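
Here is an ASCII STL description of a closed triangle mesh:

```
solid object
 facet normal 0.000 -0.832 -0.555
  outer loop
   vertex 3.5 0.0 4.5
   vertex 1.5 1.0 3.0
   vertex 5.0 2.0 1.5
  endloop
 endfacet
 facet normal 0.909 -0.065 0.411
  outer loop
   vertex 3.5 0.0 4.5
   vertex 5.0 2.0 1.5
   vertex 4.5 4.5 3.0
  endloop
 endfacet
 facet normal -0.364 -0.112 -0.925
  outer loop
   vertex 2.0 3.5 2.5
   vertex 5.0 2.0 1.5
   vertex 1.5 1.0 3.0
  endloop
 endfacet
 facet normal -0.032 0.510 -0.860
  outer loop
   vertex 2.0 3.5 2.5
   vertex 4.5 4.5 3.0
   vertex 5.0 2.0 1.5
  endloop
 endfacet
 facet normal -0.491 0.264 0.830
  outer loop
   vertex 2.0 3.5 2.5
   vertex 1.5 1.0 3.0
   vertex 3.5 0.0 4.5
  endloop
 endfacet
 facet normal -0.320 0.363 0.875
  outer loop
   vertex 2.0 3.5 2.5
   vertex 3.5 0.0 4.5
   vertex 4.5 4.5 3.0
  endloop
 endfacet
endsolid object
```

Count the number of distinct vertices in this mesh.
5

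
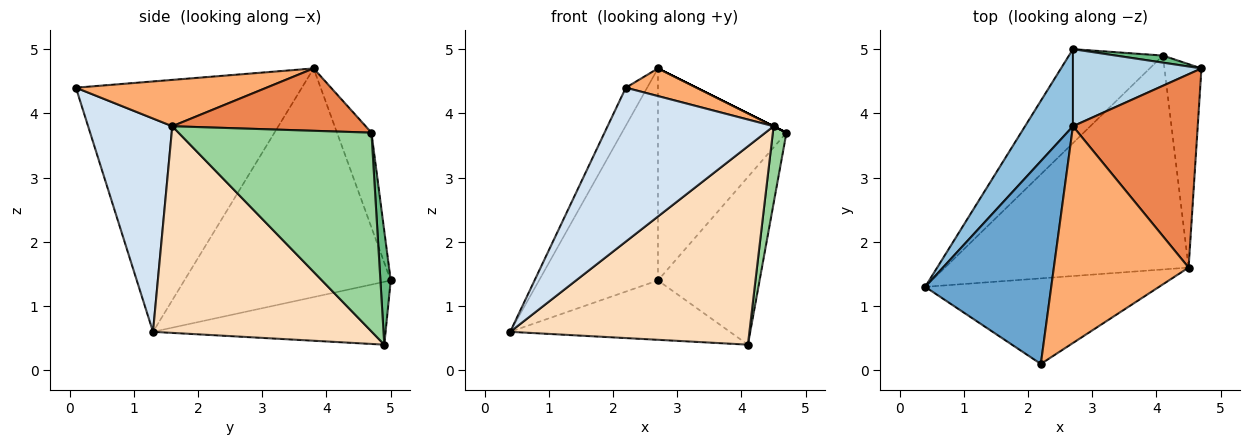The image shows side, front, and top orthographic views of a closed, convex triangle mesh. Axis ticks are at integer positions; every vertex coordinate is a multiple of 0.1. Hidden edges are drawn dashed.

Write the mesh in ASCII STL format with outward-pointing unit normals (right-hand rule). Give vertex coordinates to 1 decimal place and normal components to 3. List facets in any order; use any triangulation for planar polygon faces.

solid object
 facet normal -0.890 0.084 0.448
  outer loop
   vertex 2.7 3.8 4.7
   vertex 0.4 1.3 0.6
   vertex 2.2 0.1 4.4
  endloop
 endfacet
 facet normal -0.852 0.491 0.179
  outer loop
   vertex 2.7 5.0 1.4
   vertex 0.4 1.3 0.6
   vertex 2.7 3.8 4.7
  endloop
 endfacet
 facet normal -0.244 0.911 0.331
  outer loop
   vertex 2.7 5.0 1.4
   vertex 2.7 3.8 4.7
   vertex 4.7 4.7 3.7
  endloop
 endfacet
 facet normal 0.405 -0.799 -0.444
  outer loop
   vertex 4.5 1.6 3.8
   vertex 2.2 0.1 4.4
   vertex 0.4 1.3 0.6
  endloop
 endfacet
 facet normal 0.447 0.000 0.894
  outer loop
   vertex 4.5 1.6 3.8
   vertex 4.7 4.7 3.7
   vertex 2.7 3.8 4.7
  endloop
 endfacet
 facet normal 0.323 -0.120 0.939
  outer loop
   vertex 4.5 1.6 3.8
   vertex 2.7 3.8 4.7
   vertex 2.2 0.1 4.4
  endloop
 endfacet
 facet normal -0.492 0.465 -0.736
  outer loop
   vertex 4.1 4.9 0.4
   vertex 0.4 1.3 0.6
   vertex 2.7 5.0 1.4
  endloop
 endfacet
 facet normal 0.528 -0.577 -0.623
  outer loop
   vertex 4.1 4.9 0.4
   vertex 4.5 1.6 3.8
   vertex 0.4 1.3 0.6
  endloop
 endfacet
 facet normal 0.101 0.994 0.042
  outer loop
   vertex 4.1 4.9 0.4
   vertex 2.7 5.0 1.4
   vertex 4.7 4.7 3.7
  endloop
 endfacet
 facet normal 0.981 -0.069 -0.183
  outer loop
   vertex 4.1 4.9 0.4
   vertex 4.7 4.7 3.7
   vertex 4.5 1.6 3.8
  endloop
 endfacet
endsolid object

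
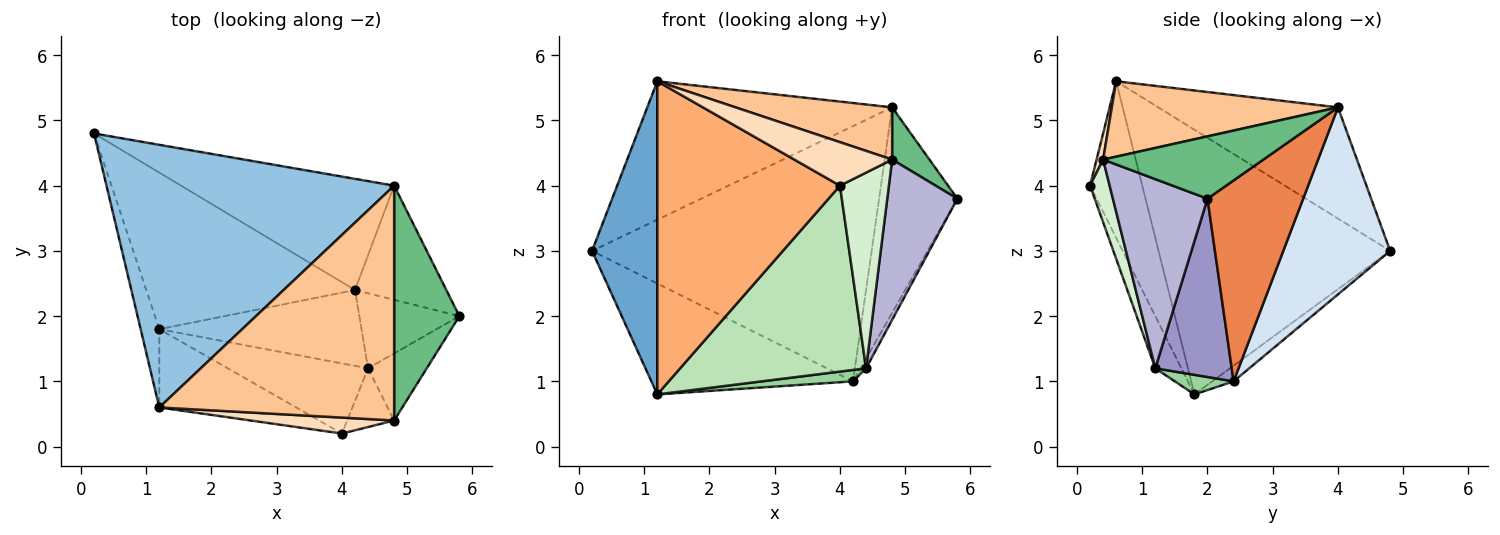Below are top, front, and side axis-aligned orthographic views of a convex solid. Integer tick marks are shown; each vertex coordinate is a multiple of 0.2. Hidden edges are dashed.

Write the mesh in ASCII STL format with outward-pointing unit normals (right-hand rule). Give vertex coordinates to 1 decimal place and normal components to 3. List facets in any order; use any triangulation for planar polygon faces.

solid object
 facet normal -0.960 -0.271 -0.068
  outer loop
   vertex 1.2 1.8 0.8
   vertex 1.2 0.6 5.6
   vertex 0.2 4.8 3.0
  endloop
 endfacet
 facet normal -0.324 0.441 0.837
  outer loop
   vertex 4.8 4.0 5.2
   vertex 0.2 4.8 3.0
   vertex 1.2 0.6 5.6
  endloop
 endfacet
 facet normal -0.061 0.577 -0.815
  outer loop
   vertex 4.2 2.4 1.0
   vertex 1.2 1.8 0.8
   vertex 0.2 4.8 3.0
  endloop
 endfacet
 facet normal 0.331 0.865 -0.377
  outer loop
   vertex 4.2 2.4 1.0
   vertex 0.2 4.8 3.0
   vertex 4.8 4.0 5.2
  endloop
 endfacet
 facet normal 0.730 0.597 -0.332
  outer loop
   vertex 4.2 2.4 1.0
   vertex 4.8 4.0 5.2
   vertex 5.8 2.0 3.8
  endloop
 endfacet
 facet normal -0.267 -0.935 -0.234
  outer loop
   vertex 4.0 0.2 4.0
   vertex 1.2 0.6 5.6
   vertex 1.2 1.8 0.8
  endloop
 endfacet
 facet normal 0.299 -0.207 0.932
  outer loop
   vertex 4.8 0.4 4.4
   vertex 4.8 4.0 5.2
   vertex 1.2 0.6 5.6
  endloop
 endfacet
 facet normal 0.062 -0.937 0.344
  outer loop
   vertex 4.8 0.4 4.4
   vertex 1.2 0.6 5.6
   vertex 4.0 0.2 4.0
  endloop
 endfacet
 facet normal 0.682 -0.159 0.714
  outer loop
   vertex 4.8 0.4 4.4
   vertex 5.8 2.0 3.8
   vertex 4.8 4.0 5.2
  endloop
 endfacet
 facet normal 0.095 -0.148 -0.984
  outer loop
   vertex 4.4 1.2 1.2
   vertex 1.2 1.8 0.8
   vertex 4.2 2.4 1.0
  endloop
 endfacet
 facet normal -0.130 -0.928 -0.350
  outer loop
   vertex 4.4 1.2 1.2
   vertex 4.0 0.2 4.0
   vertex 1.2 1.8 0.8
  endloop
 endfacet
 facet normal 0.358 -0.894 -0.268
  outer loop
   vertex 4.4 1.2 1.2
   vertex 4.8 0.4 4.4
   vertex 4.0 0.2 4.0
  endloop
 endfacet
 facet normal 0.870 0.064 -0.488
  outer loop
   vertex 4.4 1.2 1.2
   vertex 4.2 2.4 1.0
   vertex 5.8 2.0 3.8
  endloop
 endfacet
 facet normal 0.779 -0.578 -0.242
  outer loop
   vertex 4.4 1.2 1.2
   vertex 5.8 2.0 3.8
   vertex 4.8 0.4 4.4
  endloop
 endfacet
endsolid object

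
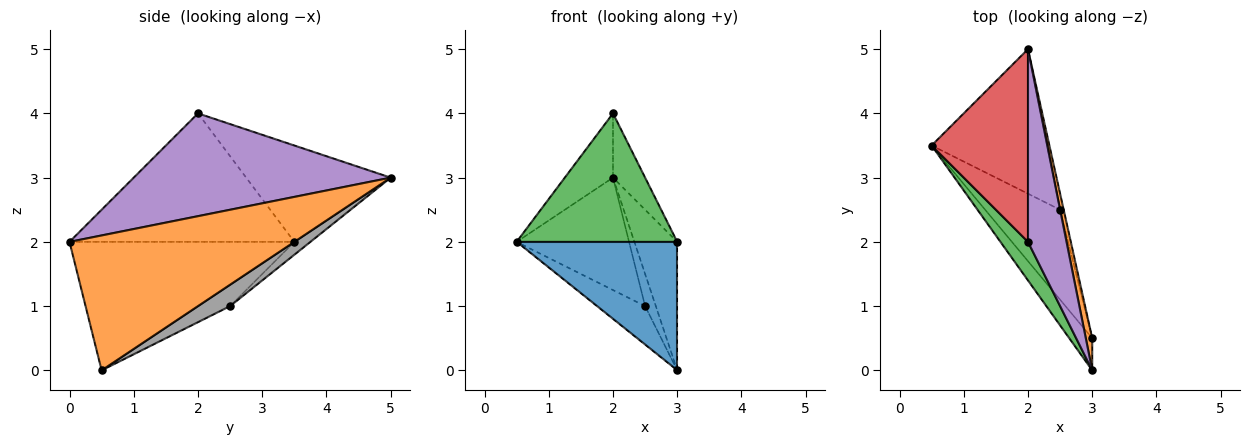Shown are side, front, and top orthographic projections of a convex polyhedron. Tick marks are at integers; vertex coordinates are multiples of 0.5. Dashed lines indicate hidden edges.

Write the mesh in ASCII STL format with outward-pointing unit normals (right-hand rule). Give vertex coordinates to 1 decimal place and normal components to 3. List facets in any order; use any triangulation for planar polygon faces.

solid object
 facet normal -0.805 -0.575 -0.144
  outer loop
   vertex 3.0 0.5 0.0
   vertex 3.0 0.0 2.0
   vertex 0.5 3.5 2.0
  endloop
 endfacet
 facet normal 0.981 0.187 0.047
  outer loop
   vertex 3.0 0.5 0.0
   vertex 2.0 5.0 3.0
   vertex 3.0 0.0 2.0
  endloop
 endfacet
 facet normal -0.802 -0.573 0.172
  outer loop
   vertex 2.0 2.0 4.0
   vertex 0.5 3.5 2.0
   vertex 3.0 0.0 2.0
  endloop
 endfacet
 facet normal -0.688 0.229 0.688
  outer loop
   vertex 2.0 2.0 4.0
   vertex 2.0 5.0 3.0
   vertex 0.5 3.5 2.0
  endloop
 endfacet
 facet normal 0.930 0.116 0.349
  outer loop
   vertex 2.0 2.0 4.0
   vertex 3.0 0.0 2.0
   vertex 2.0 5.0 3.0
  endloop
 endfacet
 facet normal -0.087 0.612 -0.786
  outer loop
   vertex 2.5 2.5 1.0
   vertex 0.5 3.5 2.0
   vertex 2.0 5.0 3.0
  endloop
 endfacet
 facet normal -0.254 0.381 -0.889
  outer loop
   vertex 2.5 2.5 1.0
   vertex 3.0 0.5 0.0
   vertex 0.5 3.5 2.0
  endloop
 endfacet
 facet normal 0.937 0.312 -0.156
  outer loop
   vertex 2.5 2.5 1.0
   vertex 2.0 5.0 3.0
   vertex 3.0 0.5 0.0
  endloop
 endfacet
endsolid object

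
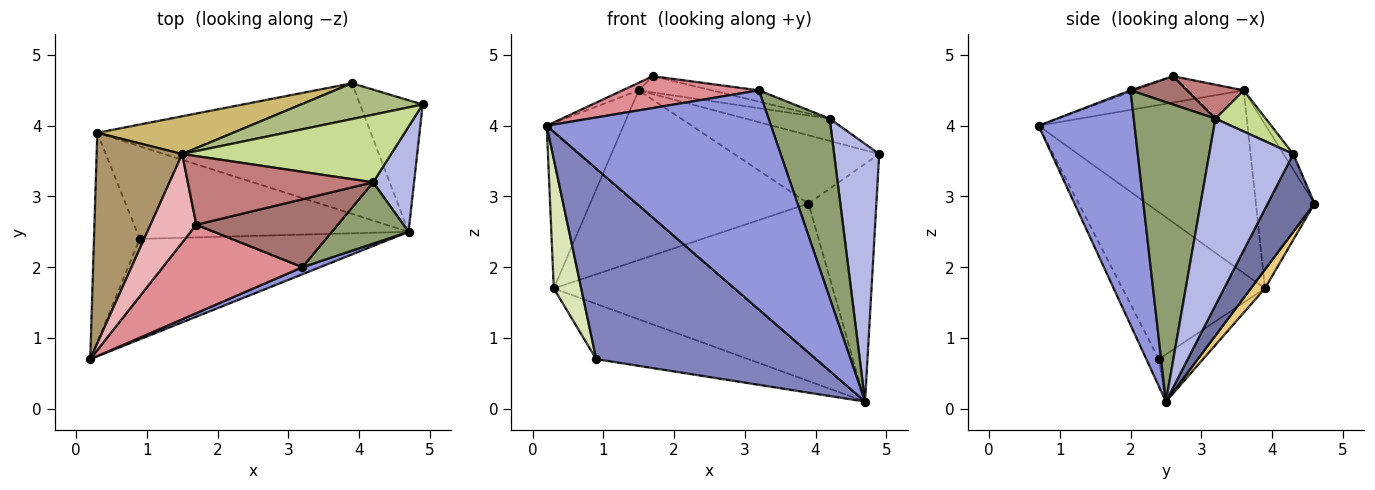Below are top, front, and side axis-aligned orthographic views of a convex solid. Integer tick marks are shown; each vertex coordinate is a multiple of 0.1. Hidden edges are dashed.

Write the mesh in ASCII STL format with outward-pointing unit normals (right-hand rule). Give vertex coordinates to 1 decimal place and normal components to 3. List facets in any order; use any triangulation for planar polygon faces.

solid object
 facet normal 0.515 0.750 -0.415
  outer loop
   vertex 3.9 4.6 2.9
   vertex 4.9 4.3 3.6
   vertex 4.7 2.5 0.1
  endloop
 endfacet
 facet normal -0.050 -0.883 -0.466
  outer loop
   vertex 0.9 2.4 0.7
   vertex 4.7 2.5 0.1
   vertex 0.2 0.7 4.0
  endloop
 endfacet
 facet normal 0.393 -0.919 0.030
  outer loop
   vertex 3.2 2.0 4.5
   vertex 0.2 0.7 4.0
   vertex 4.7 2.5 0.1
  endloop
 endfacet
 facet normal 0.865 -0.464 0.189
  outer loop
   vertex 4.2 3.2 4.1
   vertex 4.7 2.5 0.1
   vertex 4.9 4.3 3.6
  endloop
 endfacet
 facet normal 0.784 -0.587 0.201
  outer loop
   vertex 4.2 3.2 4.1
   vertex 3.2 2.0 4.5
   vertex 4.7 2.5 0.1
  endloop
 endfacet
 facet normal -0.059 0.884 0.464
  outer loop
   vertex 1.5 3.6 4.5
   vertex 4.9 4.3 3.6
   vertex 3.9 4.6 2.9
  endloop
 endfacet
 facet normal 0.184 0.307 0.934
  outer loop
   vertex 1.5 3.6 4.5
   vertex 4.2 3.2 4.1
   vertex 4.9 4.3 3.6
  endloop
 endfacet
 facet normal -0.939 -0.181 -0.292
  outer loop
   vertex 0.3 3.9 1.7
   vertex 0.9 2.4 0.7
   vertex 0.2 0.7 4.0
  endloop
 endfacet
 facet normal -0.859 0.316 0.402
  outer loop
   vertex 0.3 3.9 1.7
   vertex 0.2 0.7 4.0
   vertex 1.5 3.6 4.5
  endloop
 endfacet
 facet normal -0.254 0.944 0.210
  outer loop
   vertex 0.3 3.9 1.7
   vertex 1.5 3.6 4.5
   vertex 3.9 4.6 2.9
  endloop
 endfacet
 facet normal 0.041 0.805 -0.592
  outer loop
   vertex 0.3 3.9 1.7
   vertex 3.9 4.6 2.9
   vertex 4.7 2.5 0.1
  endloop
 endfacet
 facet normal -0.147 0.507 -0.849
  outer loop
   vertex 0.3 3.9 1.7
   vertex 4.7 2.5 0.1
   vertex 0.9 2.4 0.7
  endloop
 endfacet
 facet normal 0.194 0.161 0.968
  outer loop
   vertex 1.7 2.6 4.7
   vertex 3.2 2.0 4.5
   vertex 4.2 3.2 4.1
  endloop
 endfacet
 facet normal 0.176 0.227 0.958
  outer loop
   vertex 1.7 2.6 4.7
   vertex 4.2 3.2 4.1
   vertex 1.5 3.6 4.5
  endloop
 endfacet
 facet normal -0.010 -0.339 0.941
  outer loop
   vertex 1.7 2.6 4.7
   vertex 0.2 0.7 4.0
   vertex 3.2 2.0 4.5
  endloop
 endfacet
 facet normal -0.497 0.074 0.865
  outer loop
   vertex 1.7 2.6 4.7
   vertex 1.5 3.6 4.5
   vertex 0.2 0.7 4.0
  endloop
 endfacet
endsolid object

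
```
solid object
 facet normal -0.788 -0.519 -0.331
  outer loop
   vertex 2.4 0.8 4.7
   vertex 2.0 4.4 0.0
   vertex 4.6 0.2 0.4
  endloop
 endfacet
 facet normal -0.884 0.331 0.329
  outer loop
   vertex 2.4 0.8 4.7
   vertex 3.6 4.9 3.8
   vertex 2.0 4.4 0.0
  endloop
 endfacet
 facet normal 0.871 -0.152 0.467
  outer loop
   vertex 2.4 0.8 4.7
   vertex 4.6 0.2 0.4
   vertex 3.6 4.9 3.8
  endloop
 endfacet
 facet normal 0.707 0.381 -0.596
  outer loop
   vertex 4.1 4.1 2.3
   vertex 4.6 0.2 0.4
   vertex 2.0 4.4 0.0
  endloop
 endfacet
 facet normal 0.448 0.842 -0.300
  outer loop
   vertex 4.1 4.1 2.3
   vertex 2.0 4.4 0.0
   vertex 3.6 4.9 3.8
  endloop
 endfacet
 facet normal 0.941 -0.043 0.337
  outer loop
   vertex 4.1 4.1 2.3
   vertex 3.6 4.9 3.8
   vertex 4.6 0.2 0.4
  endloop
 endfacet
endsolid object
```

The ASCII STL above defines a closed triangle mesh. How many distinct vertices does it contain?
5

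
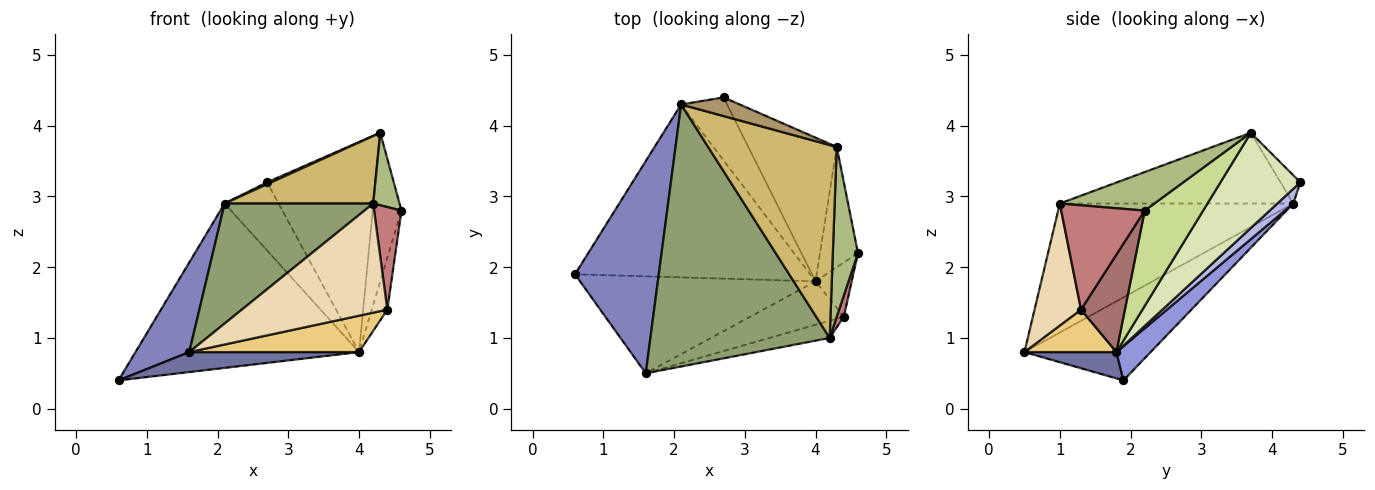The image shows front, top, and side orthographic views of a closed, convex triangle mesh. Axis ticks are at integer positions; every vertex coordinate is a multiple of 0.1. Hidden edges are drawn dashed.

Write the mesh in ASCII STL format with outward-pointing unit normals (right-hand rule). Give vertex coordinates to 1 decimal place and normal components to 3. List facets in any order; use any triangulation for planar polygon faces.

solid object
 facet normal 0.109 -0.201 -0.974
  outer loop
   vertex 4.0 1.8 0.8
   vertex 1.6 0.5 0.8
   vertex 0.6 1.9 0.4
  endloop
 endfacet
 facet normal -0.674 -0.287 0.680
  outer loop
   vertex 2.1 4.3 2.9
   vertex 0.6 1.9 0.4
   vertex 1.6 0.5 0.8
  endloop
 endfacet
 facet normal 0.105 0.685 -0.721
  outer loop
   vertex 2.1 4.3 2.9
   vertex 4.0 1.8 0.8
   vertex 0.6 1.9 0.4
  endloop
 endfacet
 facet normal 0.212 0.718 -0.663
  outer loop
   vertex 2.1 4.3 2.9
   vertex 2.7 4.4 3.2
   vertex 4.0 1.8 0.8
  endloop
 endfacet
 facet normal -0.548 -0.348 0.761
  outer loop
   vertex 4.2 1.0 2.9
   vertex 2.1 4.3 2.9
   vertex 1.6 0.5 0.8
  endloop
 endfacet
 facet normal 0.815 -0.227 0.532
  outer loop
   vertex 4.3 3.7 3.9
   vertex 4.2 1.0 2.9
   vertex 4.6 2.2 2.8
  endloop
 endfacet
 facet normal 0.845 0.416 -0.337
  outer loop
   vertex 4.3 3.7 3.9
   vertex 4.6 2.2 2.8
   vertex 4.0 1.8 0.8
  endloop
 endfacet
 facet normal 0.520 0.705 -0.482
  outer loop
   vertex 4.3 3.7 3.9
   vertex 4.0 1.8 0.8
   vertex 2.7 4.4 3.2
  endloop
 endfacet
 facet normal -0.433 -0.093 0.897
  outer loop
   vertex 4.3 3.7 3.9
   vertex 2.7 4.4 3.2
   vertex 2.1 4.3 2.9
  endloop
 endfacet
 facet normal -0.461 -0.293 0.838
  outer loop
   vertex 4.3 3.7 3.9
   vertex 2.1 4.3 2.9
   vertex 4.2 1.0 2.9
  endloop
 endfacet
 facet normal 0.328 -0.606 -0.724
  outer loop
   vertex 4.4 1.3 1.4
   vertex 1.6 0.5 0.8
   vertex 4.0 1.8 0.8
  endloop
 endfacet
 facet normal 0.301 -0.942 -0.148
  outer loop
   vertex 4.4 1.3 1.4
   vertex 4.2 1.0 2.9
   vertex 1.6 0.5 0.8
  endloop
 endfacet
 facet normal 0.890 0.316 -0.330
  outer loop
   vertex 4.4 1.3 1.4
   vertex 4.0 1.8 0.8
   vertex 4.6 2.2 2.8
  endloop
 endfacet
 facet normal 0.948 -0.311 0.064
  outer loop
   vertex 4.4 1.3 1.4
   vertex 4.6 2.2 2.8
   vertex 4.2 1.0 2.9
  endloop
 endfacet
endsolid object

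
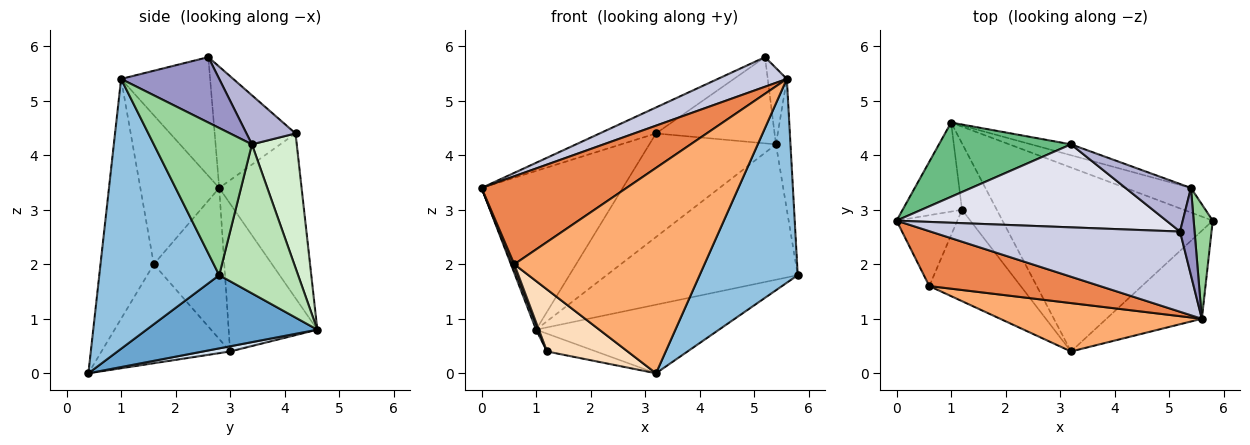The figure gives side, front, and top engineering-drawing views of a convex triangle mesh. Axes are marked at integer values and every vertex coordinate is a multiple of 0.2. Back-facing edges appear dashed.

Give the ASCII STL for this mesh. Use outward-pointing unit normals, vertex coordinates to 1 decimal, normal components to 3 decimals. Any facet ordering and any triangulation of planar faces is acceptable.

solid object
 facet normal 0.310 0.332 -0.891
  outer loop
   vertex 1.0 4.6 0.8
   vertex 5.8 2.8 1.8
   vertex 3.2 0.4 0.0
  endloop
 endfacet
 facet normal 0.747 -0.611 -0.264
  outer loop
   vertex 5.6 1.0 5.4
   vertex 3.2 0.4 0.0
   vertex 5.8 2.8 1.8
  endloop
 endfacet
 facet normal -0.928 -0.023 -0.373
  outer loop
   vertex 1.2 3.0 0.4
   vertex 0.0 2.8 3.4
   vertex 1.0 4.6 0.8
  endloop
 endfacet
 facet normal 0.143 0.257 -0.956
  outer loop
   vertex 1.2 3.0 0.4
   vertex 1.0 4.6 0.8
   vertex 3.2 0.4 0.0
  endloop
 endfacet
 facet normal -0.419 -0.770 0.481
  outer loop
   vertex 0.6 1.6 2.0
   vertex 5.6 1.0 5.4
   vertex 0.0 2.8 3.4
  endloop
 endfacet
 facet normal -0.263 -0.939 0.221
  outer loop
   vertex 0.6 1.6 2.0
   vertex 3.2 0.4 0.0
   vertex 5.6 1.0 5.4
  endloop
 endfacet
 facet normal -0.927 -0.029 -0.373
  outer loop
   vertex 0.6 1.6 2.0
   vertex 0.0 2.8 3.4
   vertex 1.2 3.0 0.4
  endloop
 endfacet
 facet normal -0.667 -0.418 -0.616
  outer loop
   vertex 0.6 1.6 2.0
   vertex 1.2 3.0 0.4
   vertex 3.2 0.4 0.0
  endloop
 endfacet
 facet normal -0.467 0.801 0.375
  outer loop
   vertex 3.2 4.2 4.4
   vertex 1.0 4.6 0.8
   vertex 0.0 2.8 3.4
  endloop
 endfacet
 facet normal 0.981 0.145 0.127
  outer loop
   vertex 5.4 3.4 4.2
   vertex 5.6 1.0 5.4
   vertex 5.8 2.8 1.8
  endloop
 endfacet
 facet normal 0.376 0.912 -0.165
  outer loop
   vertex 5.4 3.4 4.2
   vertex 5.8 2.8 1.8
   vertex 1.0 4.6 0.8
  endloop
 endfacet
 facet normal 0.332 0.938 -0.099
  outer loop
   vertex 5.4 3.4 4.2
   vertex 1.0 4.6 0.8
   vertex 3.2 4.2 4.4
  endloop
 endfacet
 facet normal 0.959 0.186 0.213
  outer loop
   vertex 5.2 2.6 5.8
   vertex 5.6 1.0 5.4
   vertex 5.4 3.4 4.2
  endloop
 endfacet
 facet normal 0.341 0.823 0.454
  outer loop
   vertex 5.2 2.6 5.8
   vertex 5.4 3.4 4.2
   vertex 3.2 4.2 4.4
  endloop
 endfacet
 facet normal -0.408 -0.316 0.857
  outer loop
   vertex 5.2 2.6 5.8
   vertex 0.0 2.8 3.4
   vertex 5.6 1.0 5.4
  endloop
 endfacet
 facet normal -0.394 0.275 0.877
  outer loop
   vertex 5.2 2.6 5.8
   vertex 3.2 4.2 4.4
   vertex 0.0 2.8 3.4
  endloop
 endfacet
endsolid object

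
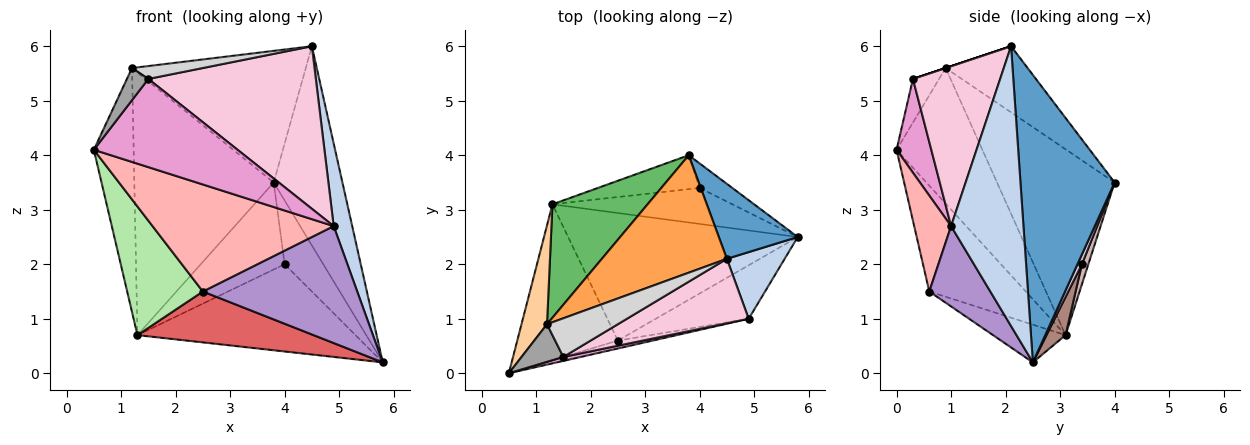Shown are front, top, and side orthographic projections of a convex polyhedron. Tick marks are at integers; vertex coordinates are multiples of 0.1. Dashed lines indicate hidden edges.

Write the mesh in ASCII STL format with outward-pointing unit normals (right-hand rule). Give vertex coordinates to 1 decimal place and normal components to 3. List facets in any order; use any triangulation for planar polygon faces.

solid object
 facet normal 0.789 0.575 0.216
  outer loop
   vertex 4.5 2.1 6.0
   vertex 5.8 2.5 0.2
   vertex 3.8 4.0 3.5
  endloop
 endfacet
 facet normal 0.950 -0.243 0.196
  outer loop
   vertex 4.9 1.0 2.7
   vertex 5.8 2.5 0.2
   vertex 4.5 2.1 6.0
  endloop
 endfacet
 facet normal -0.332 0.704 0.628
  outer loop
   vertex 1.2 0.9 5.6
   vertex 4.5 2.1 6.0
   vertex 3.8 4.0 3.5
  endloop
 endfacet
 facet normal -0.894 0.415 0.168
  outer loop
   vertex 1.2 0.9 5.6
   vertex 1.3 3.1 0.7
   vertex 0.5 0.0 4.1
  endloop
 endfacet
 facet normal -0.612 0.726 0.313
  outer loop
   vertex 1.2 0.9 5.6
   vertex 3.8 4.0 3.5
   vertex 1.3 3.1 0.7
  endloop
 endfacet
 facet normal -0.630 -0.494 -0.599
  outer loop
   vertex 2.5 0.6 1.5
   vertex 0.5 0.0 4.1
   vertex 1.3 3.1 0.7
  endloop
 endfacet
 facet normal -0.151 -0.366 -0.918
  outer loop
   vertex 2.5 0.6 1.5
   vertex 1.3 3.1 0.7
   vertex 5.8 2.5 0.2
  endloop
 endfacet
 facet normal 0.199 -0.977 -0.072
  outer loop
   vertex 2.5 0.6 1.5
   vertex 4.9 1.0 2.7
   vertex 0.5 0.0 4.1
  endloop
 endfacet
 facet normal 0.338 -0.856 -0.392
  outer loop
   vertex 2.5 0.6 1.5
   vertex 5.8 2.5 0.2
   vertex 4.9 1.0 2.7
  endloop
 endfacet
 facet normal 0.107 0.928 -0.357
  outer loop
   vertex 4.0 3.4 2.0
   vertex 3.8 4.0 3.5
   vertex 5.8 2.5 0.2
  endloop
 endfacet
 facet normal 0.081 0.921 -0.380
  outer loop
   vertex 4.0 3.4 2.0
   vertex 5.8 2.5 0.2
   vertex 1.3 3.1 0.7
  endloop
 endfacet
 facet normal 0.071 0.929 -0.362
  outer loop
   vertex 4.0 3.4 2.0
   vertex 1.3 3.1 0.7
   vertex 3.8 4.0 3.5
  endloop
 endfacet
 facet normal 0.235 -0.971 0.044
  outer loop
   vertex 1.5 0.3 5.4
   vertex 0.5 0.0 4.1
   vertex 4.9 1.0 2.7
  endloop
 endfacet
 facet normal 0.436 -0.837 0.332
  outer loop
   vertex 1.5 0.3 5.4
   vertex 4.9 1.0 2.7
   vertex 4.5 2.1 6.0
  endloop
 endfacet
 facet normal -0.621 -0.509 0.595
  outer loop
   vertex 1.5 0.3 5.4
   vertex 1.2 0.9 5.6
   vertex 0.5 0.0 4.1
  endloop
 endfacet
 facet normal 0.000 -0.316 0.949
  outer loop
   vertex 1.5 0.3 5.4
   vertex 4.5 2.1 6.0
   vertex 1.2 0.9 5.6
  endloop
 endfacet
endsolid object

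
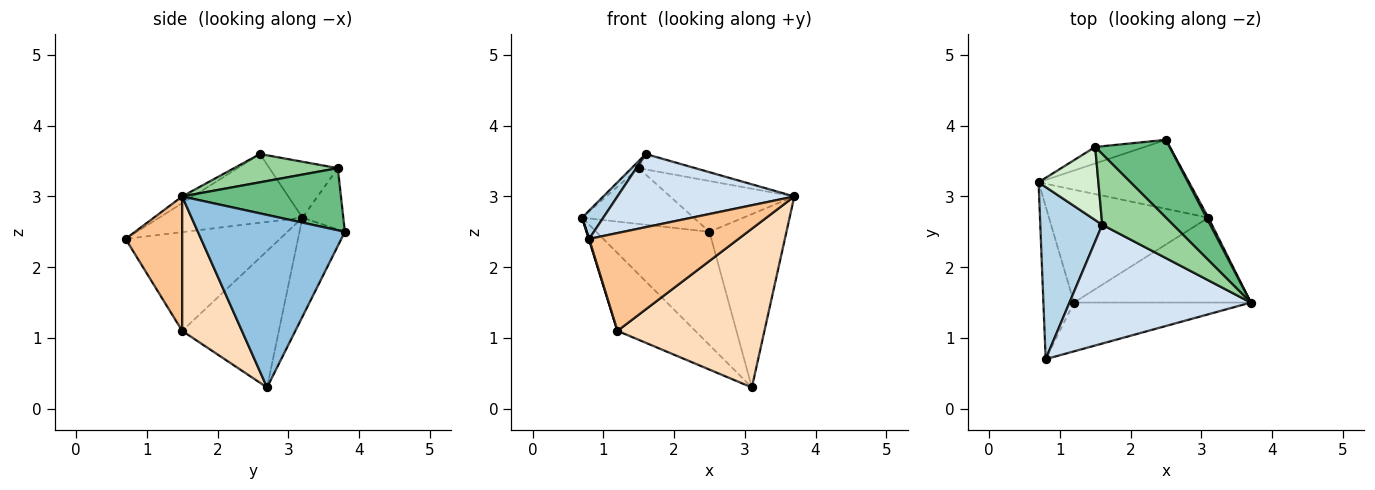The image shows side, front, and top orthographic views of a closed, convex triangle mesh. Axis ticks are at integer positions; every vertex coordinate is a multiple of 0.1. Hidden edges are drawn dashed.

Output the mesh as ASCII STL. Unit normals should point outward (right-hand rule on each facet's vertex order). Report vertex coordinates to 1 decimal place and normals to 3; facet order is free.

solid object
 facet normal -0.324 0.808 -0.492
  outer loop
   vertex 2.5 3.8 2.5
   vertex 3.1 2.7 0.3
   vertex 0.7 3.2 2.7
  endloop
 endfacet
 facet normal 0.886 0.464 0.009
  outer loop
   vertex 2.5 3.8 2.5
   vertex 3.7 1.5 3.0
   vertex 3.1 2.7 0.3
  endloop
 endfacet
 facet normal -0.738 -0.109 0.665
  outer loop
   vertex 1.6 2.6 3.6
   vertex 0.7 3.2 2.7
   vertex 0.8 0.7 2.4
  endloop
 endfacet
 facet normal -0.031 -0.524 0.851
  outer loop
   vertex 1.6 2.6 3.6
   vertex 0.8 0.7 2.4
   vertex 3.7 1.5 3.0
  endloop
 endfacet
 facet normal -0.955 -0.003 -0.296
  outer loop
   vertex 1.2 1.5 1.1
   vertex 0.8 0.7 2.4
   vertex 0.7 3.2 2.7
  endloop
 endfacet
 facet normal -0.576 0.464 -0.673
  outer loop
   vertex 1.2 1.5 1.1
   vertex 0.7 3.2 2.7
   vertex 3.1 2.7 0.3
  endloop
 endfacet
 facet normal 0.321 -0.847 -0.423
  outer loop
   vertex 1.2 1.5 1.1
   vertex 3.7 1.5 3.0
   vertex 0.8 0.7 2.4
  endloop
 endfacet
 facet normal 0.337 -0.830 -0.444
  outer loop
   vertex 1.2 1.5 1.1
   vertex 3.1 2.7 0.3
   vertex 3.7 1.5 3.0
  endloop
 endfacet
 facet normal 0.573 0.448 0.686
  outer loop
   vertex 1.5 3.7 3.4
   vertex 3.7 1.5 3.0
   vertex 2.5 3.8 2.5
  endloop
 endfacet
 facet normal 0.364 0.199 0.910
  outer loop
   vertex 1.5 3.7 3.4
   vertex 1.6 2.6 3.6
   vertex 3.7 1.5 3.0
  endloop
 endfacet
 facet normal -0.331 0.905 -0.268
  outer loop
   vertex 1.5 3.7 3.4
   vertex 2.5 3.8 2.5
   vertex 0.7 3.2 2.7
  endloop
 endfacet
 facet normal -0.681 0.070 0.728
  outer loop
   vertex 1.5 3.7 3.4
   vertex 0.7 3.2 2.7
   vertex 1.6 2.6 3.6
  endloop
 endfacet
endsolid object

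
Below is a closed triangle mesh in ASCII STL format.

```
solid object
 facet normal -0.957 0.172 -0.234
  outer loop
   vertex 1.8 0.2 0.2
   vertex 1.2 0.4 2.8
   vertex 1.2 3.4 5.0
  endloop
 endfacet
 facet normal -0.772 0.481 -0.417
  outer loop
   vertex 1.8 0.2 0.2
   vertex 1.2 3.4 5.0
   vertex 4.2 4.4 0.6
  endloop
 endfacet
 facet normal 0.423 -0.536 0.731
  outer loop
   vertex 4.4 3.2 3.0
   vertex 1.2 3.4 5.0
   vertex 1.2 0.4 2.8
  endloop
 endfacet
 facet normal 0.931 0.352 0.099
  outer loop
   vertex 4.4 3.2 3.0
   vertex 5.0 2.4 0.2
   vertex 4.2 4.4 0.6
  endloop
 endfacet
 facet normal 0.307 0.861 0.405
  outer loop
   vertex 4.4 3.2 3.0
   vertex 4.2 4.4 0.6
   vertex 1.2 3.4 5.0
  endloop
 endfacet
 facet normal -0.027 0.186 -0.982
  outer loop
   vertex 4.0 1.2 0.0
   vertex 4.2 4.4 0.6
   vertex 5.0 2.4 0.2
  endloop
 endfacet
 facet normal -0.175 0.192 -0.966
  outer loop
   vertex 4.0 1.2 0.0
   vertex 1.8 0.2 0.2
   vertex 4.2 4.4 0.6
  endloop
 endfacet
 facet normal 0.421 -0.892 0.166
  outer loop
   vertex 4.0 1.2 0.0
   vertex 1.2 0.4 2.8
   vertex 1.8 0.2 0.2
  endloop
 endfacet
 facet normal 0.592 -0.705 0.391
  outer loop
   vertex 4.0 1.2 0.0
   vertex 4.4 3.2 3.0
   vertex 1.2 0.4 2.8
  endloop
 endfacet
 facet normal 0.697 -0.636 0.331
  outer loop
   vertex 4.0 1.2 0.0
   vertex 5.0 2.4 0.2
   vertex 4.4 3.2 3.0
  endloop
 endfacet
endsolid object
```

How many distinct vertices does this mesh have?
7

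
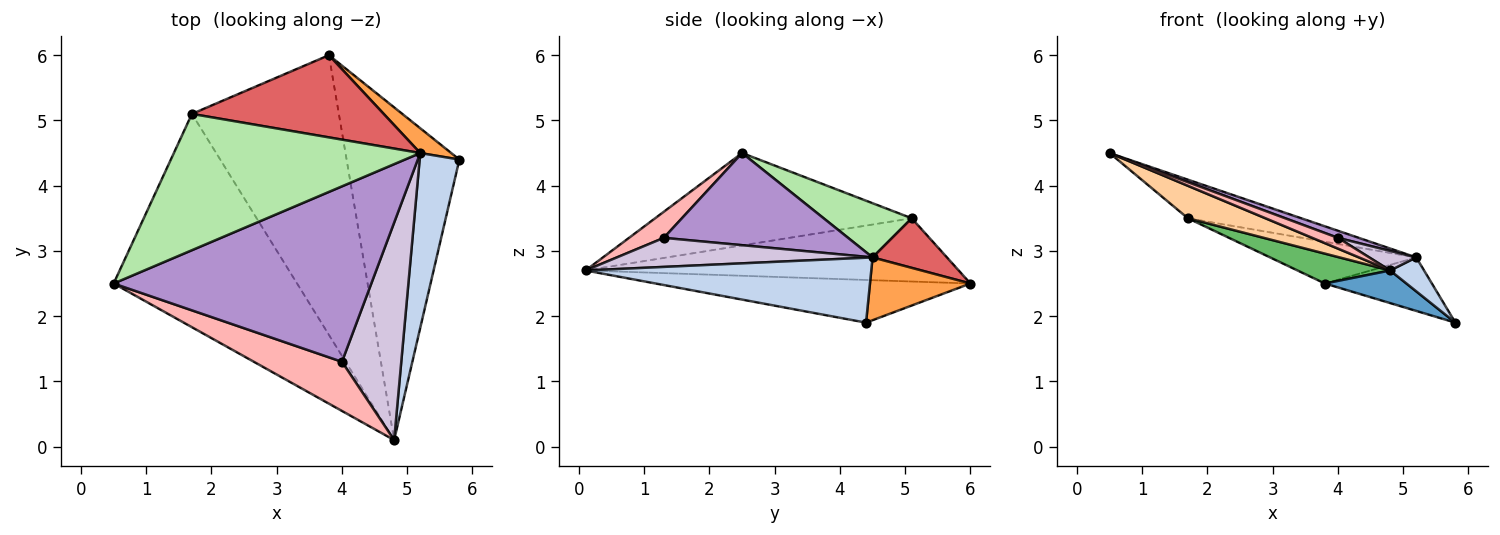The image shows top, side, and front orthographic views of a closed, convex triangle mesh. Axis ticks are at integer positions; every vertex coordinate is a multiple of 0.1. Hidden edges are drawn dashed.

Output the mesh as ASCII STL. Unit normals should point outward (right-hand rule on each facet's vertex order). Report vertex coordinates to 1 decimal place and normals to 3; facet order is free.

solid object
 facet normal -0.352 -0.091 -0.931
  outer loop
   vertex 3.8 6.0 2.5
   vertex 5.8 4.4 1.9
   vertex 4.8 0.1 2.7
  endloop
 endfacet
 facet normal 0.849 -0.101 0.519
  outer loop
   vertex 5.2 4.5 2.9
   vertex 4.8 0.1 2.7
   vertex 5.8 4.4 1.9
  endloop
 endfacet
 facet normal 0.649 0.691 0.320
  outer loop
   vertex 5.2 4.5 2.9
   vertex 5.8 4.4 1.9
   vertex 3.8 6.0 2.5
  endloop
 endfacet
 facet normal -0.446 -0.135 -0.885
  outer loop
   vertex 1.7 5.1 3.5
   vertex 4.8 0.1 2.7
   vertex 0.5 2.5 4.5
  endloop
 endfacet
 facet normal -0.393 -0.098 -0.914
  outer loop
   vertex 1.7 5.1 3.5
   vertex 3.8 6.0 2.5
   vertex 4.8 0.1 2.7
  endloop
 endfacet
 facet normal 0.207 0.266 0.941
  outer loop
   vertex 1.7 5.1 3.5
   vertex 0.5 2.5 4.5
   vertex 5.2 4.5 2.9
  endloop
 endfacet
 facet normal 0.225 0.441 0.869
  outer loop
   vertex 1.7 5.1 3.5
   vertex 5.2 4.5 2.9
   vertex 3.8 6.0 2.5
  endloop
 endfacet
 facet normal 0.278 -0.206 0.938
  outer loop
   vertex 4.0 1.3 3.2
   vertex 0.5 2.5 4.5
   vertex 4.8 0.1 2.7
  endloop
 endfacet
 facet normal 0.336 -0.038 0.941
  outer loop
   vertex 4.0 1.3 3.2
   vertex 5.2 4.5 2.9
   vertex 0.5 2.5 4.5
  endloop
 endfacet
 facet normal 0.439 -0.081 0.895
  outer loop
   vertex 4.0 1.3 3.2
   vertex 4.8 0.1 2.7
   vertex 5.2 4.5 2.9
  endloop
 endfacet
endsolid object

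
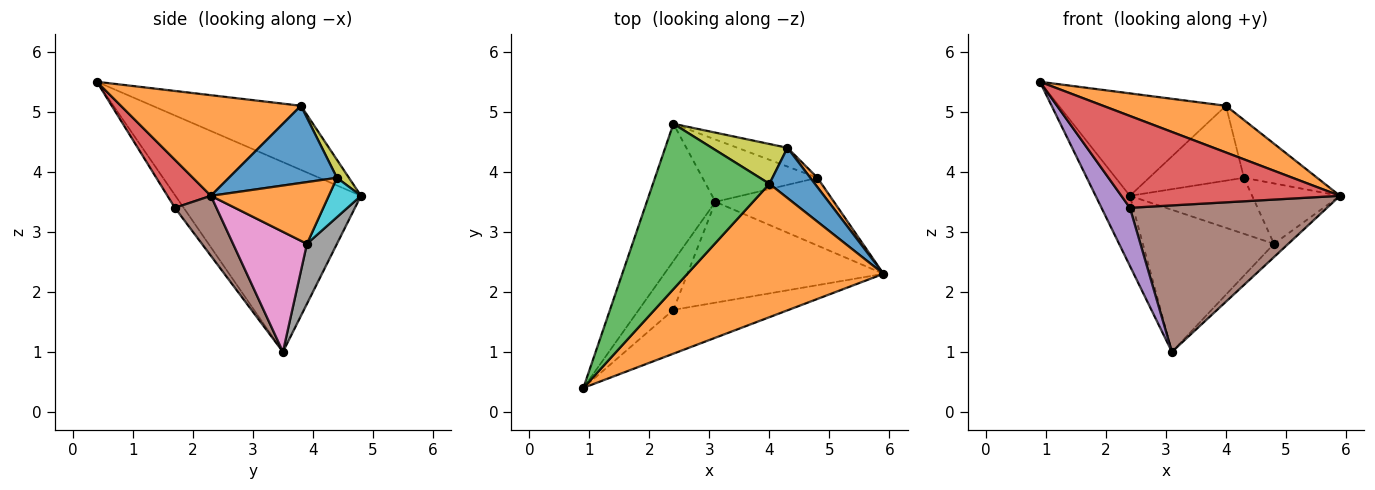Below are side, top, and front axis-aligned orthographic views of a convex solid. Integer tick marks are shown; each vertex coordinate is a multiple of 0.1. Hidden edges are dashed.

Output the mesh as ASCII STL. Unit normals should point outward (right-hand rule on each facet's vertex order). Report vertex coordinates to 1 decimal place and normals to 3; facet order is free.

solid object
 facet normal -0.927 0.171 -0.335
  outer loop
   vertex 3.1 3.5 1.0
   vertex 0.9 0.4 5.5
   vertex 2.4 4.8 3.6
  endloop
 endfacet
 facet normal 0.436 -0.297 0.849
  outer loop
   vertex 4.0 3.8 5.1
   vertex 0.9 0.4 5.5
   vertex 5.9 2.3 3.6
  endloop
 endfacet
 facet normal -0.424 0.477 0.770
  outer loop
   vertex 4.0 3.8 5.1
   vertex 2.4 4.8 3.6
   vertex 0.9 0.4 5.5
  endloop
 endfacet
 facet normal 0.177 -0.888 -0.424
  outer loop
   vertex 2.4 1.7 3.4
   vertex 5.9 2.3 3.6
   vertex 0.9 0.4 5.5
  endloop
 endfacet
 facet normal -0.231 -0.745 -0.626
  outer loop
   vertex 2.4 1.7 3.4
   vertex 0.9 0.4 5.5
   vertex 3.1 3.5 1.0
  endloop
 endfacet
 facet normal 0.171 -0.812 -0.559
  outer loop
   vertex 2.4 1.7 3.4
   vertex 3.1 3.5 1.0
   vertex 5.9 2.3 3.6
  endloop
 endfacet
 facet normal 0.705 0.137 -0.696
  outer loop
   vertex 4.8 3.9 2.8
   vertex 5.9 2.3 3.6
   vertex 3.1 3.5 1.0
  endloop
 endfacet
 facet normal 0.205 0.896 -0.393
  outer loop
   vertex 4.8 3.9 2.8
   vertex 3.1 3.5 1.0
   vertex 2.4 4.8 3.6
  endloop
 endfacet
 facet normal 0.111 0.878 0.467
  outer loop
   vertex 4.3 4.4 3.9
   vertex 2.4 4.8 3.6
   vertex 4.0 3.8 5.1
  endloop
 endfacet
 facet normal 0.242 0.920 -0.308
  outer loop
   vertex 4.3 4.4 3.9
   vertex 4.8 3.9 2.8
   vertex 2.4 4.8 3.6
  endloop
 endfacet
 facet normal 0.744 0.504 0.438
  outer loop
   vertex 4.3 4.4 3.9
   vertex 4.0 3.8 5.1
   vertex 5.9 2.3 3.6
  endloop
 endfacet
 facet normal 0.798 0.595 0.092
  outer loop
   vertex 4.3 4.4 3.9
   vertex 5.9 2.3 3.6
   vertex 4.8 3.9 2.8
  endloop
 endfacet
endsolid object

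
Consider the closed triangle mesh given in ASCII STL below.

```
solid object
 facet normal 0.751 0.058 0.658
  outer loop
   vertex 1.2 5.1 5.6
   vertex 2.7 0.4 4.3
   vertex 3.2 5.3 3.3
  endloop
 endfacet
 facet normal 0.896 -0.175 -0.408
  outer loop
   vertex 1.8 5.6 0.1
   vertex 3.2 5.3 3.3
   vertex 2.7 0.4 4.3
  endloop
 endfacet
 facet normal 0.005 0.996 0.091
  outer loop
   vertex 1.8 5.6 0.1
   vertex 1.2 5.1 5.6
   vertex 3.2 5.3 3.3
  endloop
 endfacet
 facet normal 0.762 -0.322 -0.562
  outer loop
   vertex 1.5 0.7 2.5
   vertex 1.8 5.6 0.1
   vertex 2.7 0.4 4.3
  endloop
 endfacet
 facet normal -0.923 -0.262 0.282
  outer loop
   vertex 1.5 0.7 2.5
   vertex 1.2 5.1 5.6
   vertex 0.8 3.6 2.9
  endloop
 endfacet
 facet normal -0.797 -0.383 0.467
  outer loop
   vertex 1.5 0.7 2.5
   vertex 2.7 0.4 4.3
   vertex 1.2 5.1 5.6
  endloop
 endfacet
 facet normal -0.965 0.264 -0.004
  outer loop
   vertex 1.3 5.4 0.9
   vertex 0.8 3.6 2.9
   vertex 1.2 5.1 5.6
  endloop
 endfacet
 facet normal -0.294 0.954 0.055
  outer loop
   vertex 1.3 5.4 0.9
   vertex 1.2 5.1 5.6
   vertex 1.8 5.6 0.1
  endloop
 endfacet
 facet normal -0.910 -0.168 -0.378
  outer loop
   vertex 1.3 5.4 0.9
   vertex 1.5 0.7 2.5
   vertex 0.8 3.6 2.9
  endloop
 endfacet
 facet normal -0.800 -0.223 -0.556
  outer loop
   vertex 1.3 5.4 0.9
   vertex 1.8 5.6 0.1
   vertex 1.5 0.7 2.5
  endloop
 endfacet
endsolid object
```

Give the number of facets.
10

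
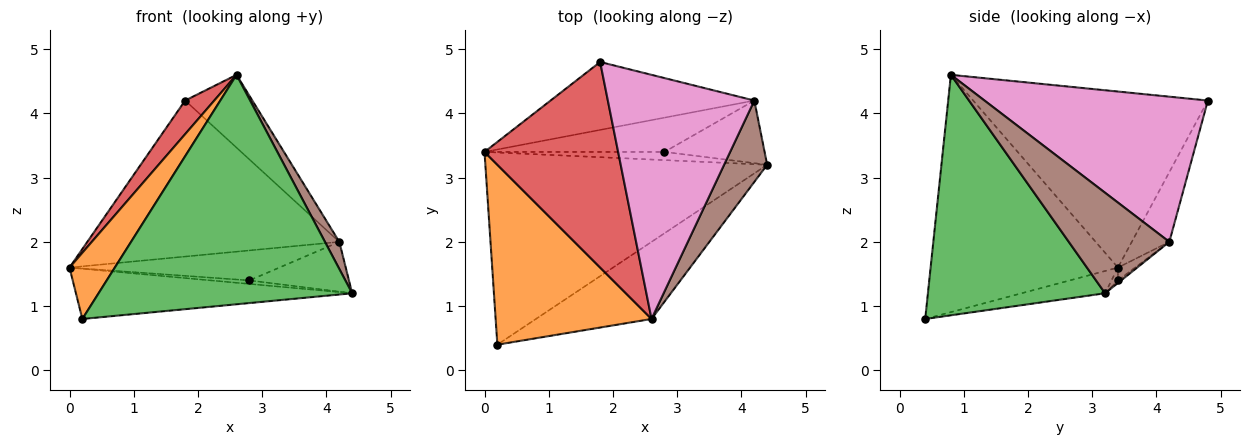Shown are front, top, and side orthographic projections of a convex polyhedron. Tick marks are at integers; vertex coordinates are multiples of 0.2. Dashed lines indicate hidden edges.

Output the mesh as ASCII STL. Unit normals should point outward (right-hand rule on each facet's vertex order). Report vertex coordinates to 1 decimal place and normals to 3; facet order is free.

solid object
 facet normal -0.076 0.252 -0.965
  outer loop
   vertex 0.2 0.4 0.8
   vertex 0.0 3.4 1.6
   vertex 4.4 3.2 1.2
  endloop
 endfacet
 facet normal -0.819 -0.198 0.538
  outer loop
   vertex 2.6 0.8 4.6
   vertex 0.0 3.4 1.6
   vertex 0.2 0.4 0.8
  endloop
 endfacet
 facet normal 0.552 -0.790 -0.266
  outer loop
   vertex 2.6 0.8 4.6
   vertex 0.2 0.4 0.8
   vertex 4.4 3.2 1.2
  endloop
 endfacet
 facet normal -0.793 -0.098 0.602
  outer loop
   vertex 1.8 4.8 4.2
   vertex 0.0 3.4 1.6
   vertex 2.6 0.8 4.6
  endloop
 endfacet
 facet normal -0.066 0.393 -0.917
  outer loop
   vertex 2.8 3.4 1.4
   vertex 4.4 3.2 1.2
   vertex 0.0 3.4 1.6
  endloop
 endfacet
 facet normal 0.911 -0.130 0.391
  outer loop
   vertex 4.2 4.2 2.0
   vertex 2.6 0.8 4.6
   vertex 4.4 3.2 1.2
  endloop
 endfacet
 facet normal 0.689 0.207 0.695
  outer loop
   vertex 4.2 4.2 2.0
   vertex 1.8 4.8 4.2
   vertex 2.6 0.8 4.6
  endloop
 endfacet
 facet normal -0.020 0.622 -0.783
  outer loop
   vertex 4.2 4.2 2.0
   vertex 4.4 3.2 1.2
   vertex 2.8 3.4 1.4
  endloop
 endfacet
 facet normal -0.135 0.908 -0.395
  outer loop
   vertex 4.2 4.2 2.0
   vertex 0.0 3.4 1.6
   vertex 1.8 4.8 4.2
  endloop
 endfacet
 facet normal -0.054 0.658 -0.751
  outer loop
   vertex 4.2 4.2 2.0
   vertex 2.8 3.4 1.4
   vertex 0.0 3.4 1.6
  endloop
 endfacet
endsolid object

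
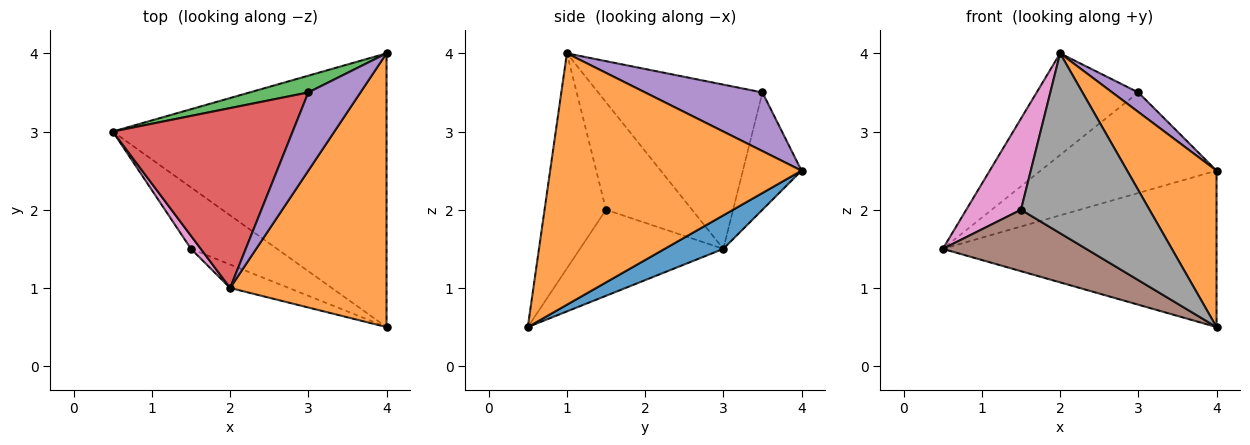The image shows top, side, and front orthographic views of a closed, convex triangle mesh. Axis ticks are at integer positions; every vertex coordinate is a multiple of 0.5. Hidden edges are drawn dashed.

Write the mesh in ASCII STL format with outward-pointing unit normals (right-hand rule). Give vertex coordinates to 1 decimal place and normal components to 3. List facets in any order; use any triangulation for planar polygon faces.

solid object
 facet normal 0.106 0.493 -0.863
  outer loop
   vertex 4.0 0.5 0.5
   vertex 0.5 3.0 1.5
   vertex 4.0 4.0 2.5
  endloop
 endfacet
 facet normal 0.813 -0.289 0.506
  outer loop
   vertex 2.0 1.0 4.0
   vertex 4.0 0.5 0.5
   vertex 4.0 4.0 2.5
  endloop
 endfacet
 facet normal -0.312 0.937 0.156
  outer loop
   vertex 3.0 3.5 3.5
   vertex 4.0 4.0 2.5
   vertex 0.5 3.0 1.5
  endloop
 endfacet
 facet normal -0.622 0.385 0.682
  outer loop
   vertex 3.0 3.5 3.5
   vertex 0.5 3.0 1.5
   vertex 2.0 1.0 4.0
  endloop
 endfacet
 facet normal 0.737 -0.164 0.655
  outer loop
   vertex 3.0 3.5 3.5
   vertex 2.0 1.0 4.0
   vertex 4.0 4.0 2.5
  endloop
 endfacet
 facet normal -0.577 -0.577 -0.577
  outer loop
   vertex 1.5 1.5 2.0
   vertex 0.5 3.0 1.5
   vertex 4.0 0.5 0.5
  endloop
 endfacet
 facet normal -0.841 -0.535 0.076
  outer loop
   vertex 1.5 1.5 2.0
   vertex 2.0 1.0 4.0
   vertex 0.5 3.0 1.5
  endloop
 endfacet
 facet normal -0.428 -0.896 -0.117
  outer loop
   vertex 1.5 1.5 2.0
   vertex 4.0 0.5 0.5
   vertex 2.0 1.0 4.0
  endloop
 endfacet
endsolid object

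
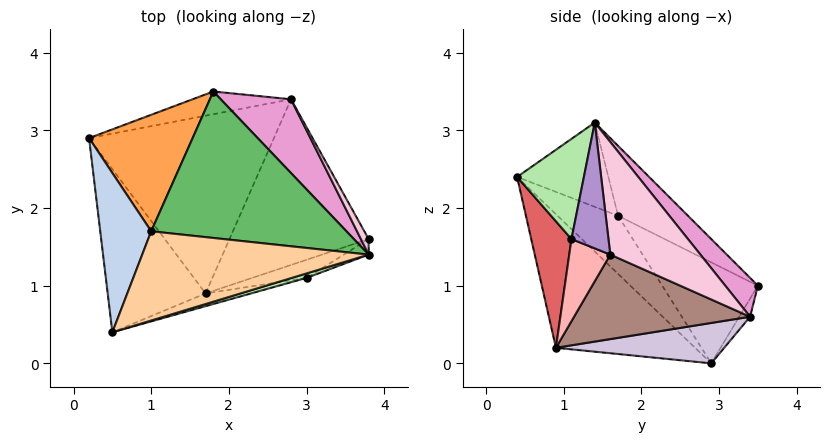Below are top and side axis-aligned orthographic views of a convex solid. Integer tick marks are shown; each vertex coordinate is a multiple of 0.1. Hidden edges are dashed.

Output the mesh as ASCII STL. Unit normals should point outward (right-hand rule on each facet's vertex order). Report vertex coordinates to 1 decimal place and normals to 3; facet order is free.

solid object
 facet normal -0.672 -0.553 -0.492
  outer loop
   vertex 1.7 0.9 0.2
   vertex 0.5 0.4 2.4
   vertex 0.2 2.9 0.0
  endloop
 endfacet
 facet normal -0.661 0.477 0.580
  outer loop
   vertex 1.0 1.7 1.9
   vertex 0.2 2.9 0.0
   vertex 0.5 0.4 2.4
  endloop
 endfacet
 facet normal -0.580 0.556 0.595
  outer loop
   vertex 1.0 1.7 1.9
   vertex 1.8 3.5 1.0
   vertex 0.2 2.9 0.0
  endloop
 endfacet
 facet normal -0.313 0.443 0.840
  outer loop
   vertex 1.0 1.7 1.9
   vertex 0.5 0.4 2.4
   vertex 3.8 1.4 3.1
  endloop
 endfacet
 facet normal -0.286 0.527 0.800
  outer loop
   vertex 1.0 1.7 1.9
   vertex 3.8 1.4 3.1
   vertex 1.8 3.5 1.0
  endloop
 endfacet
 facet normal 0.282 -0.959 0.041
  outer loop
   vertex 3.0 1.1 1.6
   vertex 3.8 1.4 3.1
   vertex 0.5 0.4 2.4
  endloop
 endfacet
 facet normal 0.243 -0.966 -0.087
  outer loop
   vertex 3.0 1.1 1.6
   vertex 0.5 0.4 2.4
   vertex 1.7 0.9 0.2
  endloop
 endfacet
 facet normal 0.451 -0.841 -0.299
  outer loop
   vertex 3.8 1.6 1.4
   vertex 3.0 1.1 1.6
   vertex 1.7 0.9 0.2
  endloop
 endfacet
 facet normal 0.509 -0.855 -0.101
  outer loop
   vertex 3.8 1.6 1.4
   vertex 3.8 1.4 3.1
   vertex 3.0 1.1 1.6
  endloop
 endfacet
 facet normal 0.213 0.062 -0.975
  outer loop
   vertex 2.8 3.4 0.6
   vertex 1.7 0.9 0.2
   vertex 0.2 2.9 0.0
  endloop
 endfacet
 facet normal 0.517 -0.091 -0.851
  outer loop
   vertex 2.8 3.4 0.6
   vertex 3.8 1.6 1.4
   vertex 1.7 0.9 0.2
  endloop
 endfacet
 facet normal -0.077 0.905 -0.419
  outer loop
   vertex 2.8 3.4 0.6
   vertex 0.2 2.9 0.0
   vertex 1.8 3.5 1.0
  endloop
 endfacet
 facet normal 0.290 0.801 0.524
  outer loop
   vertex 2.8 3.4 0.6
   vertex 1.8 3.5 1.0
   vertex 3.8 1.4 3.1
  endloop
 endfacet
 facet normal 0.861 0.505 0.059
  outer loop
   vertex 2.8 3.4 0.6
   vertex 3.8 1.4 3.1
   vertex 3.8 1.6 1.4
  endloop
 endfacet
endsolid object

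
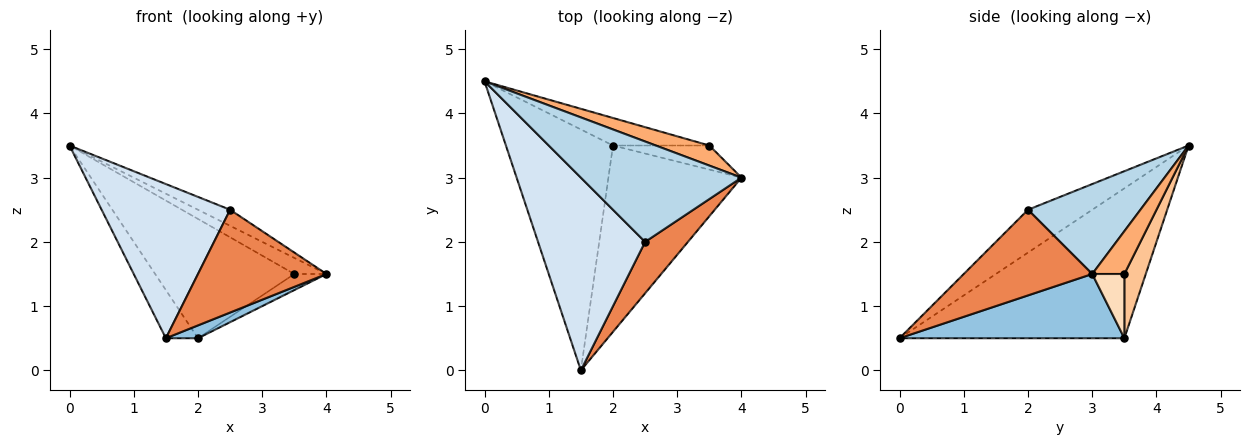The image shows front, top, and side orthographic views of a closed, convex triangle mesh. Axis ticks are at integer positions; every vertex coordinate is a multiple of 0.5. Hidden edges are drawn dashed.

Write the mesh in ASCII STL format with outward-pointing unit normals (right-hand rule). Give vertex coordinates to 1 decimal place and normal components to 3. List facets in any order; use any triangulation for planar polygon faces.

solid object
 facet normal -0.808 0.115 -0.577
  outer loop
   vertex 2.0 3.5 0.5
   vertex 1.5 0.0 0.5
   vertex 0.0 4.5 3.5
  endloop
 endfacet
 facet normal 0.434 -0.062 -0.899
  outer loop
   vertex 2.0 3.5 0.5
   vertex 4.0 3.0 1.5
   vertex 1.5 0.0 0.5
  endloop
 endfacet
 facet normal 0.484 0.138 0.864
  outer loop
   vertex 2.5 2.0 2.5
   vertex 4.0 3.0 1.5
   vertex 0.0 4.5 3.5
  endloop
 endfacet
 facet normal -0.298 -0.596 0.745
  outer loop
   vertex 2.5 2.0 2.5
   vertex 0.0 4.5 3.5
   vertex 1.5 0.0 0.5
  endloop
 endfacet
 facet normal 0.667 -0.667 0.333
  outer loop
   vertex 2.5 2.0 2.5
   vertex 1.5 0.0 0.5
   vertex 4.0 3.0 1.5
  endloop
 endfacet
 facet normal 0.530 0.530 0.662
  outer loop
   vertex 3.5 3.5 1.5
   vertex 0.0 4.5 3.5
   vertex 4.0 3.0 1.5
  endloop
 endfacet
 facet normal 0.148 0.964 -0.222
  outer loop
   vertex 3.5 3.5 1.5
   vertex 2.0 3.5 0.5
   vertex 0.0 4.5 3.5
  endloop
 endfacet
 facet normal 0.485 0.485 -0.728
  outer loop
   vertex 3.5 3.5 1.5
   vertex 4.0 3.0 1.5
   vertex 2.0 3.5 0.5
  endloop
 endfacet
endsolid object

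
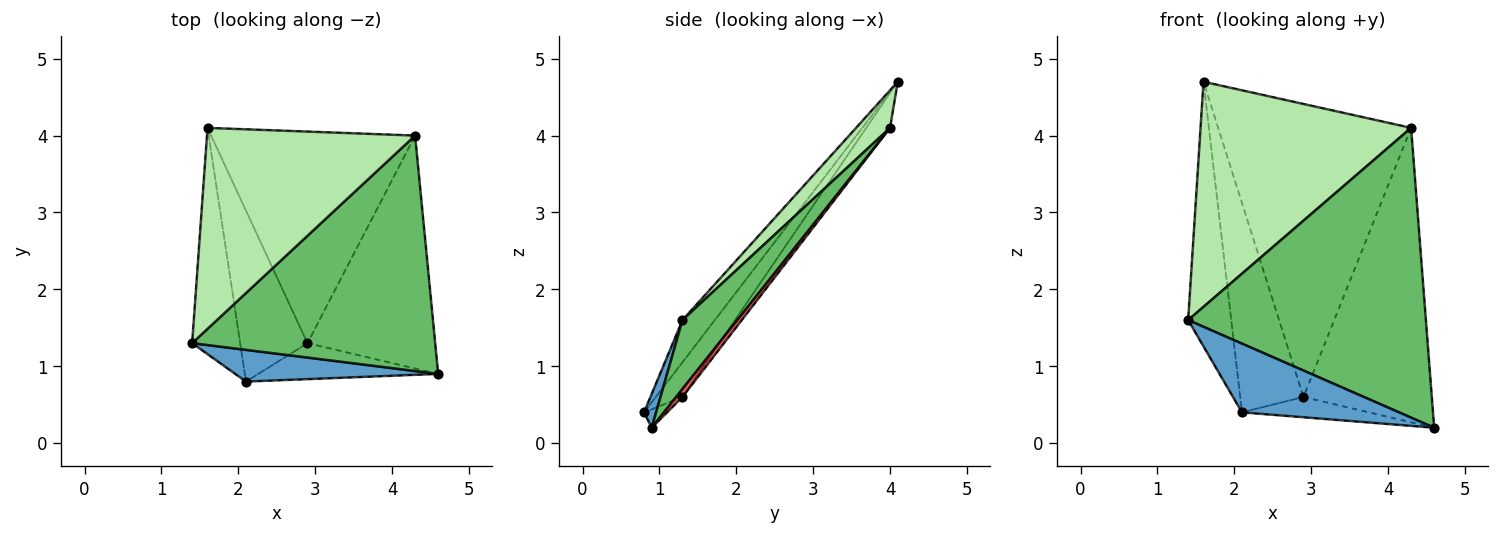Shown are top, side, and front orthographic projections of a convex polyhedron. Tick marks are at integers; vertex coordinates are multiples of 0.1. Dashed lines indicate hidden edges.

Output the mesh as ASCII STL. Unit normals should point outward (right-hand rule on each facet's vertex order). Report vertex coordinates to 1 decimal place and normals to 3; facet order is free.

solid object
 facet normal 0.070 -0.906 0.418
  outer loop
   vertex 2.1 0.8 0.4
   vertex 4.6 0.9 0.2
   vertex 1.4 1.3 1.6
  endloop
 endfacet
 facet normal -0.496 0.660 -0.564
  outer loop
   vertex 2.1 0.8 0.4
   vertex 1.4 1.3 1.6
   vertex 1.6 4.1 4.7
  endloop
 endfacet
 facet normal -0.089 0.489 -0.868
  outer loop
   vertex 2.9 1.3 0.6
   vertex 4.6 0.9 0.2
   vertex 2.1 0.8 0.4
  endloop
 endfacet
 facet normal -0.310 0.736 -0.601
  outer loop
   vertex 2.9 1.3 0.6
   vertex 2.1 0.8 0.4
   vertex 1.6 4.1 4.7
  endloop
 endfacet
 facet normal 0.176 -0.764 0.621
  outer loop
   vertex 4.3 4.0 4.1
   vertex 1.4 1.3 1.6
   vertex 4.6 0.9 0.2
  endloop
 endfacet
 facet normal 0.120 -0.741 0.661
  outer loop
   vertex 4.3 4.0 4.1
   vertex 1.6 4.1 4.7
   vertex 1.4 1.3 1.6
  endloop
 endfacet
 facet normal 0.039 0.784 -0.620
  outer loop
   vertex 4.3 4.0 4.1
   vertex 4.6 0.9 0.2
   vertex 2.9 1.3 0.6
  endloop
 endfacet
 facet normal -0.100 0.807 -0.582
  outer loop
   vertex 4.3 4.0 4.1
   vertex 2.9 1.3 0.6
   vertex 1.6 4.1 4.7
  endloop
 endfacet
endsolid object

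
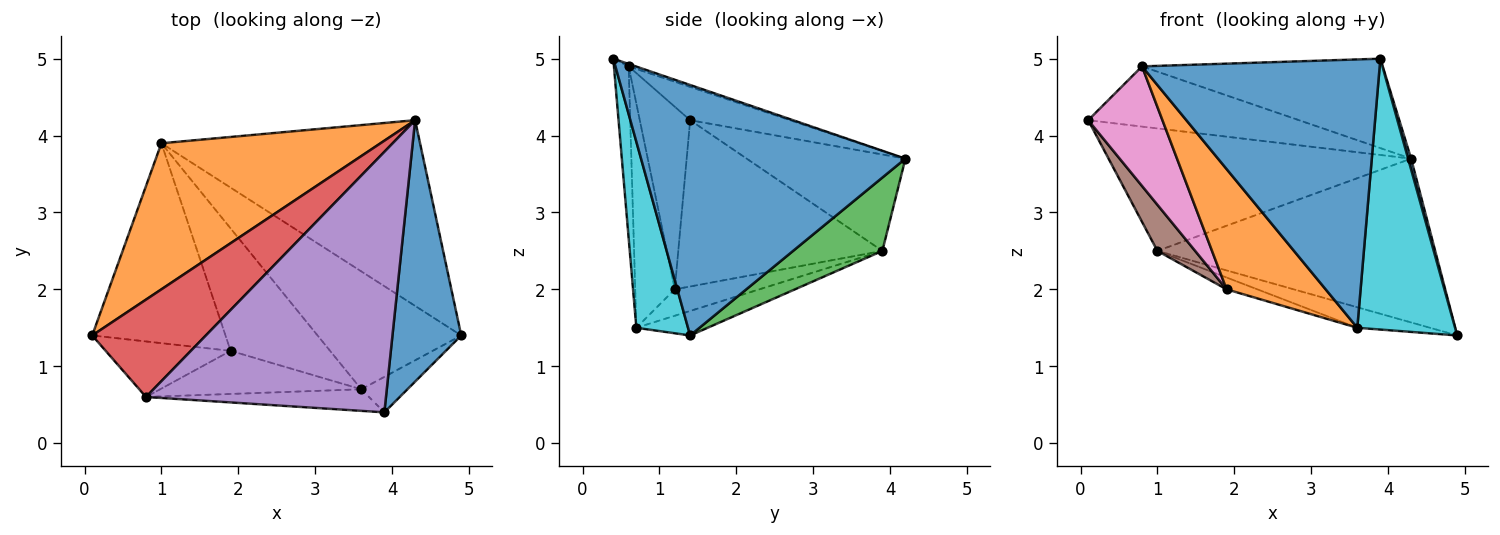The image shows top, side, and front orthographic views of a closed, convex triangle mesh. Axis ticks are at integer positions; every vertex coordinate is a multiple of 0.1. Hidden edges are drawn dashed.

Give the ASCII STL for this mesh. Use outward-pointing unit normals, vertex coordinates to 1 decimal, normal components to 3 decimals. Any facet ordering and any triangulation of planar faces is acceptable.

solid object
 facet normal 0.964 -0.011 0.265
  outer loop
   vertex 3.9 0.4 5.0
   vertex 4.9 1.4 1.4
   vertex 4.3 4.2 3.7
  endloop
 endfacet
 facet normal -0.319 0.609 0.726
  outer loop
   vertex 1.0 3.9 2.5
   vertex 0.1 1.4 4.2
   vertex 4.3 4.2 3.7
  endloop
 endfacet
 facet normal 0.208 0.647 -0.734
  outer loop
   vertex 1.0 3.9 2.5
   vertex 4.3 4.2 3.7
   vertex 4.9 1.4 1.4
  endloop
 endfacet
 facet normal -0.242 0.510 0.825
  outer loop
   vertex 0.8 0.6 4.9
   vertex 4.3 4.2 3.7
   vertex 0.1 1.4 4.2
  endloop
 endfacet
 facet normal -0.010 0.325 0.946
  outer loop
   vertex 0.8 0.6 4.9
   vertex 3.9 0.4 5.0
   vertex 4.3 4.2 3.7
  endloop
 endfacet
 facet normal -0.772 -0.143 -0.619
  outer loop
   vertex 1.9 1.2 2.0
   vertex 0.1 1.4 4.2
   vertex 1.0 3.9 2.5
  endloop
 endfacet
 facet normal -0.524 -0.772 -0.359
  outer loop
   vertex 1.9 1.2 2.0
   vertex 0.8 0.6 4.9
   vertex 0.1 1.4 4.2
  endloop
 endfacet
 facet normal -0.166 0.169 -0.972
  outer loop
   vertex 3.6 0.7 1.5
   vertex 1.0 3.9 2.5
   vertex 4.9 1.4 1.4
  endloop
 endfacet
 facet normal -0.256 0.093 -0.962
  outer loop
   vertex 3.6 0.7 1.5
   vertex 1.9 1.2 2.0
   vertex 1.0 3.9 2.5
  endloop
 endfacet
 facet normal 0.464 -0.878 -0.115
  outer loop
   vertex 3.6 0.7 1.5
   vertex 4.9 1.4 1.4
   vertex 3.9 0.4 5.0
  endloop
 endfacet
 facet normal -0.062 -0.995 -0.080
  outer loop
   vertex 3.6 0.7 1.5
   vertex 3.9 0.4 5.0
   vertex 0.8 0.6 4.9
  endloop
 endfacet
 facet normal -0.352 -0.881 -0.316
  outer loop
   vertex 3.6 0.7 1.5
   vertex 0.8 0.6 4.9
   vertex 1.9 1.2 2.0
  endloop
 endfacet
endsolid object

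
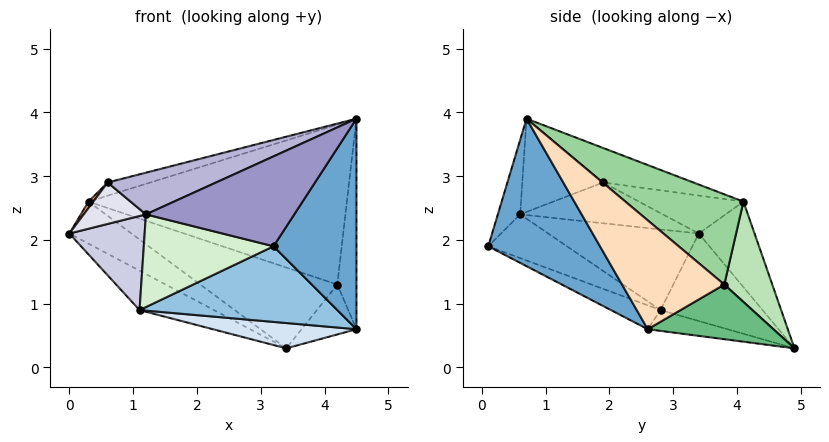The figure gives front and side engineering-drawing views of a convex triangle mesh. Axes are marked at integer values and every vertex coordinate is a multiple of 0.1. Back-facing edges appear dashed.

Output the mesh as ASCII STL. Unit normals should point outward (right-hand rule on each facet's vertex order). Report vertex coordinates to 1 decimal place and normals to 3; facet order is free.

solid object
 facet normal 0.760 -0.564 -0.325
  outer loop
   vertex 4.5 0.7 3.9
   vertex 3.2 0.1 1.9
   vertex 4.5 2.6 0.6
  endloop
 endfacet
 facet normal -0.104 -0.416 -0.904
  outer loop
   vertex 1.1 2.8 0.9
   vertex 4.5 2.6 0.6
   vertex 3.2 0.1 1.9
  endloop
 endfacet
 facet normal -0.561 0.409 -0.719
  outer loop
   vertex 1.1 2.8 0.9
   vertex 0.0 3.4 2.1
   vertex 3.4 4.9 0.3
  endloop
 endfacet
 facet normal -0.097 -0.174 -0.980
  outer loop
   vertex 1.1 2.8 0.9
   vertex 3.4 4.9 0.3
   vertex 4.5 2.6 0.6
  endloop
 endfacet
 facet normal -0.562 0.627 -0.540
  outer loop
   vertex 0.3 4.1 2.6
   vertex 3.4 4.9 0.3
   vertex 0.0 3.4 2.1
  endloop
 endfacet
 facet normal -0.832 -0.038 0.553
  outer loop
   vertex 0.3 4.1 2.6
   vertex 0.0 3.4 2.1
   vertex 0.6 1.9 2.9
  endloop
 endfacet
 facet normal -0.217 0.103 0.971
  outer loop
   vertex 0.3 4.1 2.6
   vertex 0.6 1.9 2.9
   vertex 4.5 0.7 3.9
  endloop
 endfacet
 facet normal 0.977 0.183 0.105
  outer loop
   vertex 4.2 3.8 1.3
   vertex 4.5 0.7 3.9
   vertex 4.5 2.6 0.6
  endloop
 endfacet
 facet normal 0.879 0.384 -0.281
  outer loop
   vertex 4.2 3.8 1.3
   vertex 4.5 2.6 0.6
   vertex 3.4 4.9 0.3
  endloop
 endfacet
 facet normal 0.288 0.632 0.720
  outer loop
   vertex 4.2 3.8 1.3
   vertex 0.3 4.1 2.6
   vertex 4.5 0.7 3.9
  endloop
 endfacet
 facet normal 0.261 0.746 0.612
  outer loop
   vertex 4.2 3.8 1.3
   vertex 3.4 4.9 0.3
   vertex 0.3 4.1 2.6
  endloop
 endfacet
 facet normal -0.329 -0.542 -0.773
  outer loop
   vertex 1.2 0.6 2.4
   vertex 1.1 2.8 0.9
   vertex 3.2 0.1 1.9
  endloop
 endfacet
 facet normal -0.139 -0.920 0.366
  outer loop
   vertex 1.2 0.6 2.4
   vertex 3.2 0.1 1.9
   vertex 4.5 0.7 3.9
  endloop
 endfacet
 facet normal -0.353 -0.473 0.807
  outer loop
   vertex 1.2 0.6 2.4
   vertex 4.5 0.7 3.9
   vertex 0.6 1.9 2.9
  endloop
 endfacet
 facet normal -0.768 -0.384 -0.512
  outer loop
   vertex 1.2 0.6 2.4
   vertex 0.0 3.4 2.1
   vertex 1.1 2.8 0.9
  endloop
 endfacet
 facet normal -0.915 -0.399 -0.061
  outer loop
   vertex 1.2 0.6 2.4
   vertex 0.6 1.9 2.9
   vertex 0.0 3.4 2.1
  endloop
 endfacet
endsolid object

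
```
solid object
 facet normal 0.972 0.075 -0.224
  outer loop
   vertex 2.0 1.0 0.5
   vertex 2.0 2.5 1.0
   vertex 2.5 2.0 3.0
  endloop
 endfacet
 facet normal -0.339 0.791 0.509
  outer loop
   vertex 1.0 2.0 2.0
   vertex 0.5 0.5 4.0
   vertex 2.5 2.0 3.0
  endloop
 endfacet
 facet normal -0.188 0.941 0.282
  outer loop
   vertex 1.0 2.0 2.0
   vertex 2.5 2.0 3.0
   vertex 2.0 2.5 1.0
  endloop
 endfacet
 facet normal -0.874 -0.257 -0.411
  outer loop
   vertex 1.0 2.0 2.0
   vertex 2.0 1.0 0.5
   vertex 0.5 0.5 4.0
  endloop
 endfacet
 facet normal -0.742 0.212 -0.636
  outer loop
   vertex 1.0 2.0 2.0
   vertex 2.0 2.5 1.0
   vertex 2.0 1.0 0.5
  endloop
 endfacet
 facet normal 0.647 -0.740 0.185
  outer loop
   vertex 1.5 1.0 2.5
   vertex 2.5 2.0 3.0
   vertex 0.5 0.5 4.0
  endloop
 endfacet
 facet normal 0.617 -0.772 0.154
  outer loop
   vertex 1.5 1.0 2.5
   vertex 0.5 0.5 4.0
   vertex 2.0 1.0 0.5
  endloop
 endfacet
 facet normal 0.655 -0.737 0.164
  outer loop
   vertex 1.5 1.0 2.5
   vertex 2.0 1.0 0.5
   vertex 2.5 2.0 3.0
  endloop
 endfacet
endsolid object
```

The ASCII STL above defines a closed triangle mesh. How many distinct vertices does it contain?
6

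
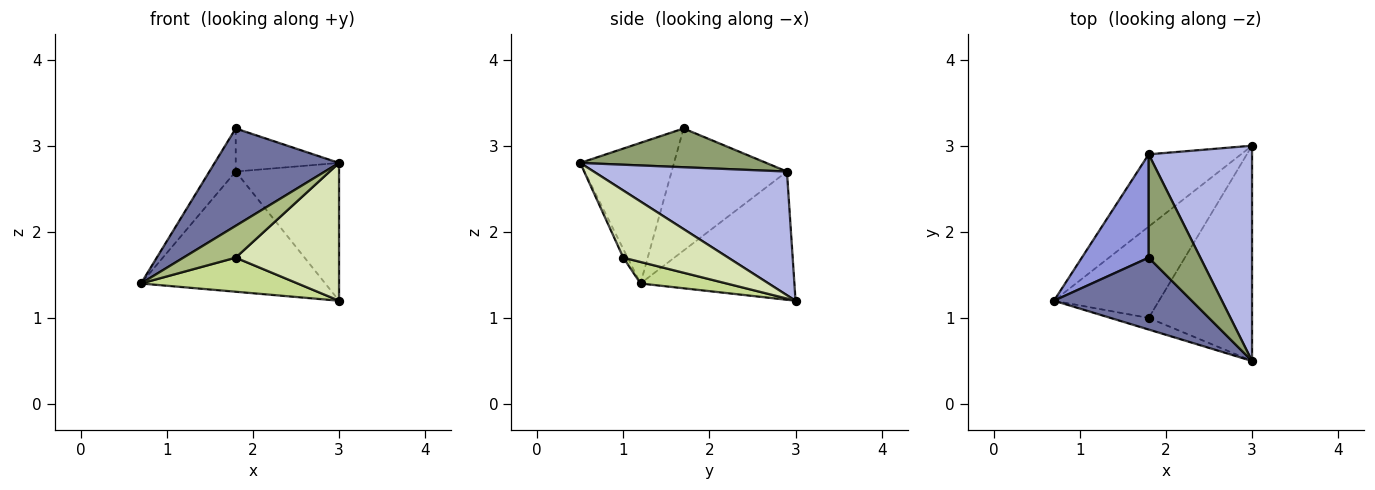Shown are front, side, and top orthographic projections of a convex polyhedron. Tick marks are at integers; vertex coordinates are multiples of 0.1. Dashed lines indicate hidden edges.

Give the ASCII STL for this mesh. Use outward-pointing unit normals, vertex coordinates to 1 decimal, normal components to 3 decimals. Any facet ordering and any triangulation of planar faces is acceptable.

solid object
 facet normal -0.519 -0.688 0.508
  outer loop
   vertex 1.8 1.7 3.2
   vertex 0.7 1.2 1.4
   vertex 3.0 0.5 2.8
  endloop
 endfacet
 facet normal -0.582 0.697 -0.419
  outer loop
   vertex 1.8 2.9 2.7
   vertex 3.0 3.0 1.2
   vertex 0.7 1.2 1.4
  endloop
 endfacet
 facet normal -0.860 0.196 0.471
  outer loop
   vertex 1.8 2.9 2.7
   vertex 0.7 1.2 1.4
   vertex 1.8 1.7 3.2
  endloop
 endfacet
 facet normal 0.710 0.380 0.593
  outer loop
   vertex 1.8 2.9 2.7
   vertex 3.0 0.5 2.8
   vertex 3.0 3.0 1.2
  endloop
 endfacet
 facet normal 0.569 0.316 0.759
  outer loop
   vertex 1.8 2.9 2.7
   vertex 1.8 1.7 3.2
   vertex 3.0 0.5 2.8
  endloop
 endfacet
 facet normal -0.077 -0.937 -0.342
  outer loop
   vertex 1.8 1.0 1.7
   vertex 3.0 0.5 2.8
   vertex 0.7 1.2 1.4
  endloop
 endfacet
 facet normal 0.189 -0.343 -0.920
  outer loop
   vertex 1.8 1.0 1.7
   vertex 0.7 1.2 1.4
   vertex 3.0 3.0 1.2
  endloop
 endfacet
 facet normal 0.480 -0.473 -0.739
  outer loop
   vertex 1.8 1.0 1.7
   vertex 3.0 3.0 1.2
   vertex 3.0 0.5 2.8
  endloop
 endfacet
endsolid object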